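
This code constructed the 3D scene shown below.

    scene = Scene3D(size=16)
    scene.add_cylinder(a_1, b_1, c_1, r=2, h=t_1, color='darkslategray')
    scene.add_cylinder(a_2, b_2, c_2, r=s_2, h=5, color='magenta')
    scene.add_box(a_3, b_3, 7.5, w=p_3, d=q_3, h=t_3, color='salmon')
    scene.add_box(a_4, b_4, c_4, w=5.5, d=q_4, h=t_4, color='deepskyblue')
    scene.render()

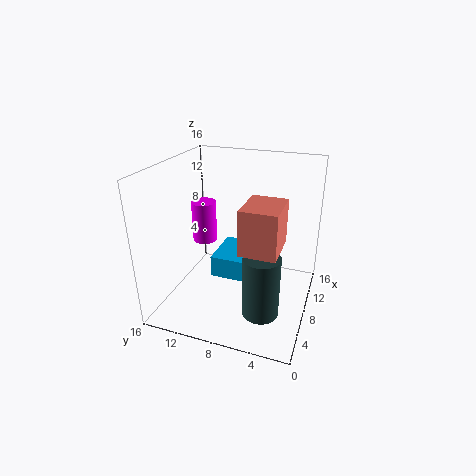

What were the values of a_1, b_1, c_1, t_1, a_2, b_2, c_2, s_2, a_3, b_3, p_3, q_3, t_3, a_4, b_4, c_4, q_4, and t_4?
a_1 = 5.5
b_1 = 4.5
c_1 = 0.5
t_1 = 7
a_2 = 11
b_2 = 13.5
c_2 = 5.5
s_2 = 1.5
a_3 = 5
b_3 = 3
p_3 = 5
q_3 = 4
t_3 = 5
a_4 = 7
b_4 = 7
c_4 = 3
q_4 = 4
t_4 = 2.5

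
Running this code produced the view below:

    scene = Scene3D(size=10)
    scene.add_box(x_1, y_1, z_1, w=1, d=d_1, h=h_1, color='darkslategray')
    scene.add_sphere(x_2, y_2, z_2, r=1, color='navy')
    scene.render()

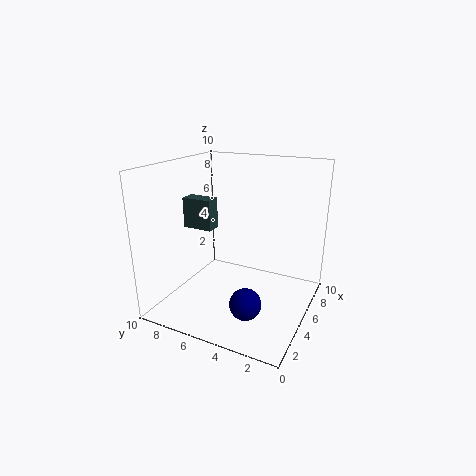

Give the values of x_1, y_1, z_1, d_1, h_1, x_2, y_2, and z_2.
x_1 = 3; y_1 = 6; z_1 = 6; d_1 = 2; h_1 = 2; x_2 = 2; y_2 = 3; z_2 = 2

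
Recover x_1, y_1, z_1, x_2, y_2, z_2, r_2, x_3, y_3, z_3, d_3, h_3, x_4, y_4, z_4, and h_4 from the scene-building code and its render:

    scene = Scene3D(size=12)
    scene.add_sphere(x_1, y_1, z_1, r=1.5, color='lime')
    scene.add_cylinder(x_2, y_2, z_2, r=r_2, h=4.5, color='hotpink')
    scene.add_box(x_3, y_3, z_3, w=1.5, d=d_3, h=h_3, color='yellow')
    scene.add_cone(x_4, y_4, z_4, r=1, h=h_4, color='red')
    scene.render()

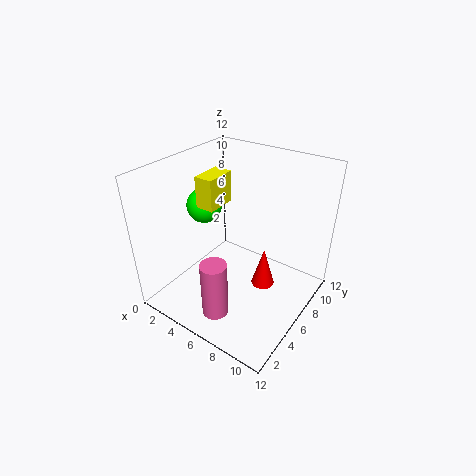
x_1 = 2.5, y_1 = 6, z_1 = 8, x_2 = 7, y_2 = 1.5, z_2 = 2, r_2 = 1, x_3 = 3.5, y_3 = 4, z_3 = 9, d_3 = 2.5, h_3 = 2.5, x_4 = 8, y_4 = 7, z_4 = 1.5, h_4 = 3.5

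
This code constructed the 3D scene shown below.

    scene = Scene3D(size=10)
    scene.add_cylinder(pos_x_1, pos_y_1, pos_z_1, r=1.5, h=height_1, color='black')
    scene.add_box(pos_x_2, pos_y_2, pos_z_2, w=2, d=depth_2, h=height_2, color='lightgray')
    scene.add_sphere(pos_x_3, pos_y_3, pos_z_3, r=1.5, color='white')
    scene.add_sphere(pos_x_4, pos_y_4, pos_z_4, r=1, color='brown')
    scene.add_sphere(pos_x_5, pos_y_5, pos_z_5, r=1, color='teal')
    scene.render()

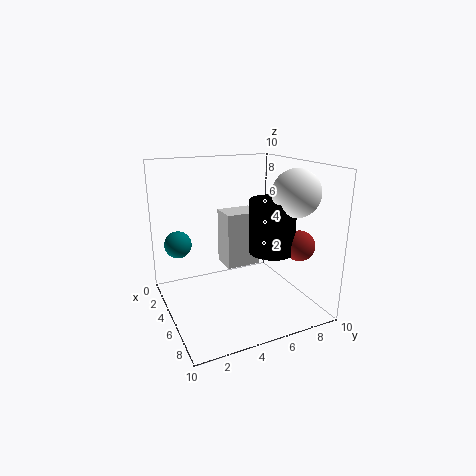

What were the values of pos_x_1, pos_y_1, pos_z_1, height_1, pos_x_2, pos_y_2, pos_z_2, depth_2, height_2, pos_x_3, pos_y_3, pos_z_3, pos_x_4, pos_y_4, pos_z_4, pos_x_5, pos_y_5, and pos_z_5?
pos_x_1 = 7, pos_y_1 = 6.5, pos_z_1 = 4.5, height_1 = 3.5, pos_x_2 = 2.5, pos_y_2 = 4.5, pos_z_2 = 2.5, depth_2 = 2.5, height_2 = 4, pos_x_3 = 8, pos_y_3 = 7.5, pos_z_3 = 8.5, pos_x_4 = 8, pos_y_4 = 8, pos_z_4 = 5, pos_x_5 = 2, pos_y_5 = 1.5, pos_z_5 = 4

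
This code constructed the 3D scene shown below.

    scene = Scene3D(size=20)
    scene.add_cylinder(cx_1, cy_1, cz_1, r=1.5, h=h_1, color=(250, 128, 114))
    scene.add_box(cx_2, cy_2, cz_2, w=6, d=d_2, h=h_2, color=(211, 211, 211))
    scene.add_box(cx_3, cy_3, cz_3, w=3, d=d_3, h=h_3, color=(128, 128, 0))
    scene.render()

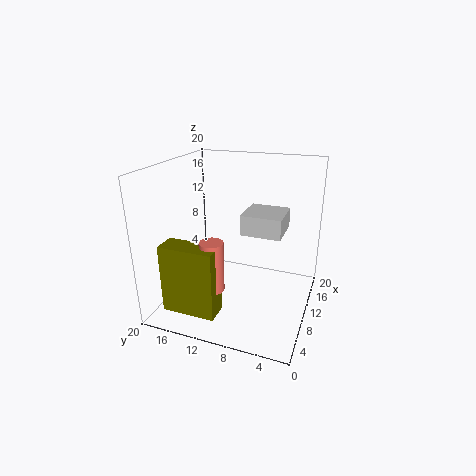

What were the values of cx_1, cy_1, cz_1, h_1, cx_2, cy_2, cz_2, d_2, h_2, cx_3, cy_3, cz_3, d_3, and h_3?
cx_1 = 3.5
cy_1 = 11
cz_1 = 5.5
h_1 = 6.5
cx_2 = 12
cy_2 = 4.5
cz_2 = 9.5
d_2 = 6
h_2 = 3
cx_3 = 1
cy_3 = 10
cz_3 = 2.5
d_3 = 7
h_3 = 9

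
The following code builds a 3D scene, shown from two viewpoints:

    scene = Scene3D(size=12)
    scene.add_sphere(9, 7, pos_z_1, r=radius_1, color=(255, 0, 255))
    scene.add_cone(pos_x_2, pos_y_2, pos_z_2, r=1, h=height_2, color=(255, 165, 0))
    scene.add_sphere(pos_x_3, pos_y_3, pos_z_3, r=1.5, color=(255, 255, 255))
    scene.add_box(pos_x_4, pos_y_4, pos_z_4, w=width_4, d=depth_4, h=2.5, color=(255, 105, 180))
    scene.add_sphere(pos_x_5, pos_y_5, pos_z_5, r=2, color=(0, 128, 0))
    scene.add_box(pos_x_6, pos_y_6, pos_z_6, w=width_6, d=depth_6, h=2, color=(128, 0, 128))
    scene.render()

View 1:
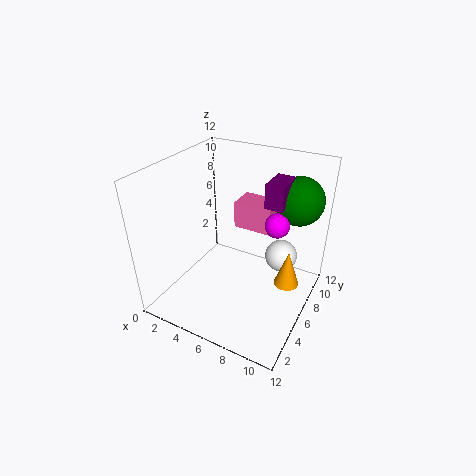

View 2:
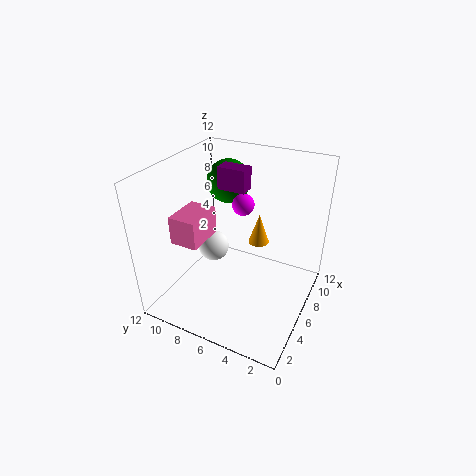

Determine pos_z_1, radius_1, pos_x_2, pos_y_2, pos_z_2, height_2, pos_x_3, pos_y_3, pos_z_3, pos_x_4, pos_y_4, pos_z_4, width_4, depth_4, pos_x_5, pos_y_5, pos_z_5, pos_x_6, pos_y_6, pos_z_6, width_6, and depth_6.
pos_z_1 = 7.5
radius_1 = 1
pos_x_2 = 10.5
pos_y_2 = 6
pos_z_2 = 3
height_2 = 3
pos_x_3 = 8.5
pos_y_3 = 10
pos_z_3 = 2.5
pos_x_4 = 4
pos_y_4 = 9
pos_z_4 = 5
width_4 = 3.5
depth_4 = 2.5
pos_x_5 = 10
pos_y_5 = 9
pos_z_5 = 9
pos_x_6 = 8
pos_y_6 = 6.5
pos_z_6 = 9
width_6 = 1.5
depth_6 = 2.5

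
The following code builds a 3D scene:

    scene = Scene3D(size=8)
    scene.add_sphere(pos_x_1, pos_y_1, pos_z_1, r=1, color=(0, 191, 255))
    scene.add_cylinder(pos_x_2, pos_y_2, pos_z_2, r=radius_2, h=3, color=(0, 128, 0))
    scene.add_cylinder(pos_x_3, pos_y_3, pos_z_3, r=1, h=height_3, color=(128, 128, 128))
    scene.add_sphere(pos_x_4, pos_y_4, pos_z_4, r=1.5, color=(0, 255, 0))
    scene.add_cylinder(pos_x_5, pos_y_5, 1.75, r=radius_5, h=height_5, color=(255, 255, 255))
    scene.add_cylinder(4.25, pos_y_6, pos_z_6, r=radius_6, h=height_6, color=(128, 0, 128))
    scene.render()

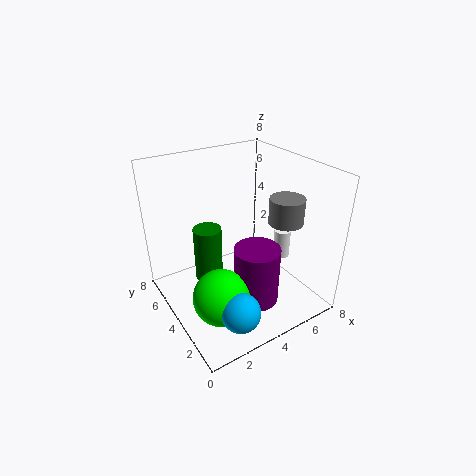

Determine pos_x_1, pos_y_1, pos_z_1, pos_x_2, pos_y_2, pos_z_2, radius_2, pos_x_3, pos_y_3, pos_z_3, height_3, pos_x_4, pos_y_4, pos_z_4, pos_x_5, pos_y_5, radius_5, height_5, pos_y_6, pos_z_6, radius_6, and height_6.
pos_x_1 = 2.25; pos_y_1 = 1; pos_z_1 = 1.75; pos_x_2 = 2.25; pos_y_2 = 4.25; pos_z_2 = 2; radius_2 = 0.75; pos_x_3 = 6.75; pos_y_3 = 3.25; pos_z_3 = 4.5; height_3 = 1.5; pos_x_4 = 2; pos_y_4 = 2.5; pos_z_4 = 1.75; pos_x_5 = 7.25; pos_y_5 = 4; radius_5 = 0.5; height_5 = 1.75; pos_y_6 = 2.5; pos_z_6 = 0.75; radius_6 = 1.25; height_6 = 3.25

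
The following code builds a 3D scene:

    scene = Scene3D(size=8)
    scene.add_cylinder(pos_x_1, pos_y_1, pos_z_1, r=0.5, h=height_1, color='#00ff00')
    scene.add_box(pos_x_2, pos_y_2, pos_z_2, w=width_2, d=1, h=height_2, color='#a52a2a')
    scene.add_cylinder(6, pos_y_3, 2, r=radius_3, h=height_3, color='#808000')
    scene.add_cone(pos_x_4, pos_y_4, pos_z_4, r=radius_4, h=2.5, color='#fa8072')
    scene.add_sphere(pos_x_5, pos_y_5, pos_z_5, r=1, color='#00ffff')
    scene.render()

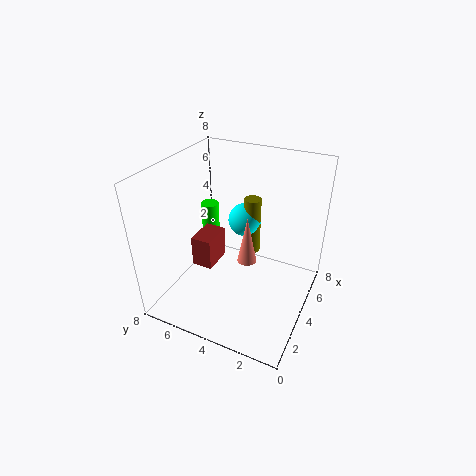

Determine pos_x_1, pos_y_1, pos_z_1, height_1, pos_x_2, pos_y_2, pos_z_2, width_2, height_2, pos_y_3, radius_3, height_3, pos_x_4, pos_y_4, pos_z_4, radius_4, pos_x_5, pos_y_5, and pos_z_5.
pos_x_1 = 4.5
pos_y_1 = 6
pos_z_1 = 2.5
height_1 = 3
pos_x_2 = 1
pos_y_2 = 4
pos_z_2 = 4
width_2 = 1.5
height_2 = 1.5
pos_y_3 = 4
radius_3 = 0.5
height_3 = 3.5
pos_x_4 = 3
pos_y_4 = 3
pos_z_4 = 3.5
radius_4 = 0.5
pos_x_5 = 6
pos_y_5 = 4.5
pos_z_5 = 4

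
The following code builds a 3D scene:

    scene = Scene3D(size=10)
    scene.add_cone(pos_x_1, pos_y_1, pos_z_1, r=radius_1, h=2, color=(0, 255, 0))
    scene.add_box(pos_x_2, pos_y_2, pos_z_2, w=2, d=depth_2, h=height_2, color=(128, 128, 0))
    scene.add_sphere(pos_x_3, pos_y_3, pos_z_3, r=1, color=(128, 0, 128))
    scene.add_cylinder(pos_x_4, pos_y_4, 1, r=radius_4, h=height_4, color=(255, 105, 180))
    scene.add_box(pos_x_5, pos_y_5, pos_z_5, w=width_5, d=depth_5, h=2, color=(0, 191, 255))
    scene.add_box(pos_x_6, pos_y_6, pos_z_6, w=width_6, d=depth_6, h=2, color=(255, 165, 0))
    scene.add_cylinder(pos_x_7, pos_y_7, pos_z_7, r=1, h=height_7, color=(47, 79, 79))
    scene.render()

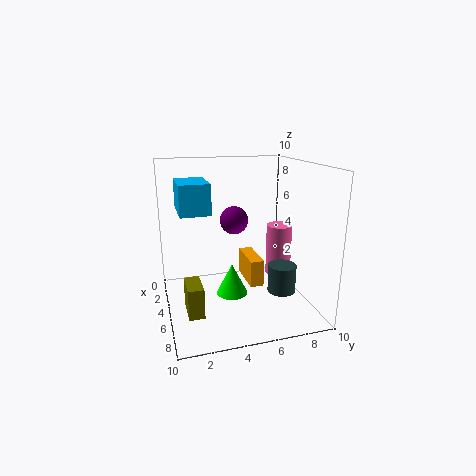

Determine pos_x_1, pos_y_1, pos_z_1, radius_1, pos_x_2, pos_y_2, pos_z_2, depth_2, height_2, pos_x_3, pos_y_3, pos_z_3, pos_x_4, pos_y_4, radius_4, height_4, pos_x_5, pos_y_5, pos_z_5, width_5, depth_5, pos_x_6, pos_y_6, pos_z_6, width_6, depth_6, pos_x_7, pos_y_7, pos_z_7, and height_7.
pos_x_1 = 7
pos_y_1 = 4
pos_z_1 = 2
radius_1 = 1
pos_x_2 = 6
pos_y_2 = 1
pos_z_2 = 1
depth_2 = 1
height_2 = 2
pos_x_3 = 4
pos_y_3 = 5
pos_z_3 = 6
pos_x_4 = 3
pos_y_4 = 9
radius_4 = 1
height_4 = 4
pos_x_5 = 3
pos_y_5 = 1
pos_z_5 = 7
width_5 = 3
depth_5 = 2
pos_x_6 = 2
pos_y_6 = 6
pos_z_6 = 1
width_6 = 3
depth_6 = 1
pos_x_7 = 6
pos_y_7 = 8
pos_z_7 = 1
height_7 = 2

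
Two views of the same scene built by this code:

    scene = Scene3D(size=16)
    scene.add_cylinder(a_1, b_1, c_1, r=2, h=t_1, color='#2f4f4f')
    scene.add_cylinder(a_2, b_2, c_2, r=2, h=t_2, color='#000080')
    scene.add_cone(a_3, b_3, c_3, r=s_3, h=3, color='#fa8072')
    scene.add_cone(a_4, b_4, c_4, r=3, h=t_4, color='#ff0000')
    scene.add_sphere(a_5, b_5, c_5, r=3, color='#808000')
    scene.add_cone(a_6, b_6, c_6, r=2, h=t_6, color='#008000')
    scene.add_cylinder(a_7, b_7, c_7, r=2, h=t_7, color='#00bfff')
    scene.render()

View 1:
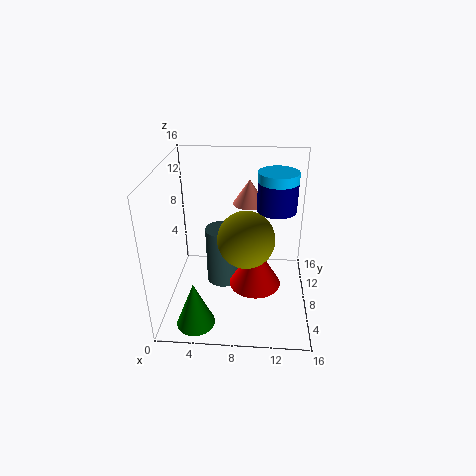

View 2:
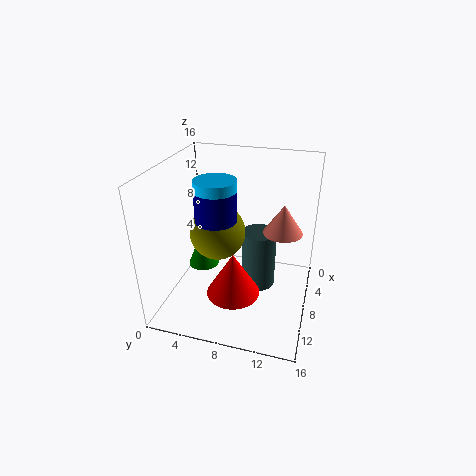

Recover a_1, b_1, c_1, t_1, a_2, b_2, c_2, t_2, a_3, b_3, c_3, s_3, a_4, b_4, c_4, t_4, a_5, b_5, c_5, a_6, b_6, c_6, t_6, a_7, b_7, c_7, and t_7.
a_1 = 6; b_1 = 10; c_1 = 1; t_1 = 7; a_2 = 12; b_2 = 7; c_2 = 12; t_2 = 3; a_3 = 9; b_3 = 13; c_3 = 10; s_3 = 2; a_4 = 10; b_4 = 8; c_4 = 2; t_4 = 5; a_5 = 9; b_5 = 6; c_5 = 9; a_6 = 4; b_6 = 2; c_6 = 1; t_6 = 5; a_7 = 12; b_7 = 7; c_7 = 13; t_7 = 3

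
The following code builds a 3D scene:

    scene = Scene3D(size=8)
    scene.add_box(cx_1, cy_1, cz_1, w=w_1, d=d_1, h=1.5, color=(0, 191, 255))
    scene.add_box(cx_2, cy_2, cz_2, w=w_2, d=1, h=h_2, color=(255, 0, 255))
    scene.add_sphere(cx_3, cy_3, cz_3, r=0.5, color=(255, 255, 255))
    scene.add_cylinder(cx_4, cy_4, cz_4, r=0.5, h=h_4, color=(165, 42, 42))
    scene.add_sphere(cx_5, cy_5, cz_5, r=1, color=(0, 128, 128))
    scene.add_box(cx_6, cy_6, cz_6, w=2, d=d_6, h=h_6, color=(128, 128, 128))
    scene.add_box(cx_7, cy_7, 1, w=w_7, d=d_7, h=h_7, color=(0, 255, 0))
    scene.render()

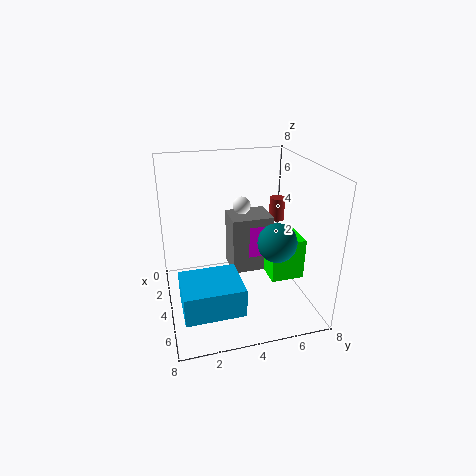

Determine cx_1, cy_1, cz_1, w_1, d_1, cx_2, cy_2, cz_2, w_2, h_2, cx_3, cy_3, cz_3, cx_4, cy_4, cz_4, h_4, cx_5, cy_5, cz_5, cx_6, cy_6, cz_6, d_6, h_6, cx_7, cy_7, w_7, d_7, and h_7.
cx_1 = 5; cy_1 = 0.5; cz_1 = 1.5; w_1 = 2.5; d_1 = 3; cx_2 = 2; cy_2 = 5; cz_2 = 2; w_2 = 1; h_2 = 2; cx_3 = 3; cy_3 = 4.5; cz_3 = 5.5; cx_4 = 1; cy_4 = 7.5; cz_4 = 3.5; h_4 = 1.5; cx_5 = 6; cy_5 = 5.5; cz_5 = 4.5; cx_6 = 1; cy_6 = 4; cz_6 = 1; d_6 = 2.5; h_6 = 3.5; cx_7 = 2.5; cy_7 = 6; w_7 = 2; d_7 = 2; h_7 = 2.5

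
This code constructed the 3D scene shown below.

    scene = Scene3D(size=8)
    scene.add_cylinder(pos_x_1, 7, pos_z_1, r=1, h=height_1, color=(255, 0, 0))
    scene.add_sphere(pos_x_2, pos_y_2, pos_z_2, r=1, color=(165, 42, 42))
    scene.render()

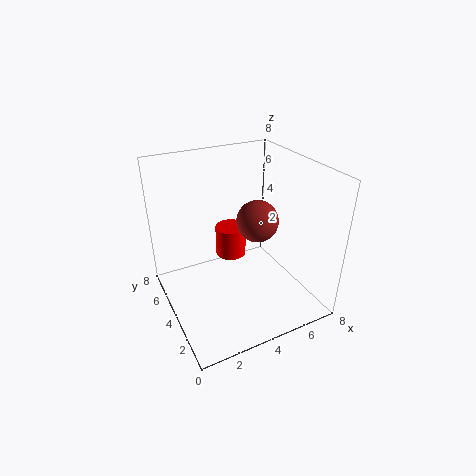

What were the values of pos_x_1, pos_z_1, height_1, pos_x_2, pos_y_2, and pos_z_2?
pos_x_1 = 5; pos_z_1 = 1; height_1 = 2; pos_x_2 = 4; pos_y_2 = 2; pos_z_2 = 6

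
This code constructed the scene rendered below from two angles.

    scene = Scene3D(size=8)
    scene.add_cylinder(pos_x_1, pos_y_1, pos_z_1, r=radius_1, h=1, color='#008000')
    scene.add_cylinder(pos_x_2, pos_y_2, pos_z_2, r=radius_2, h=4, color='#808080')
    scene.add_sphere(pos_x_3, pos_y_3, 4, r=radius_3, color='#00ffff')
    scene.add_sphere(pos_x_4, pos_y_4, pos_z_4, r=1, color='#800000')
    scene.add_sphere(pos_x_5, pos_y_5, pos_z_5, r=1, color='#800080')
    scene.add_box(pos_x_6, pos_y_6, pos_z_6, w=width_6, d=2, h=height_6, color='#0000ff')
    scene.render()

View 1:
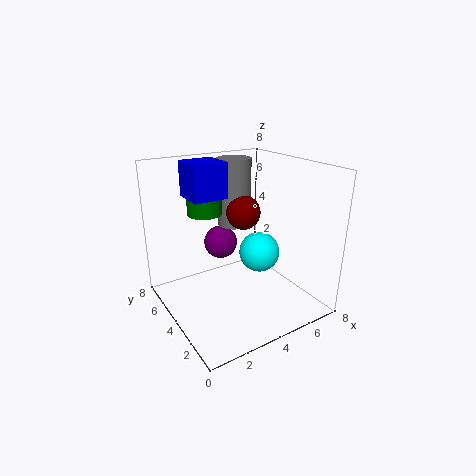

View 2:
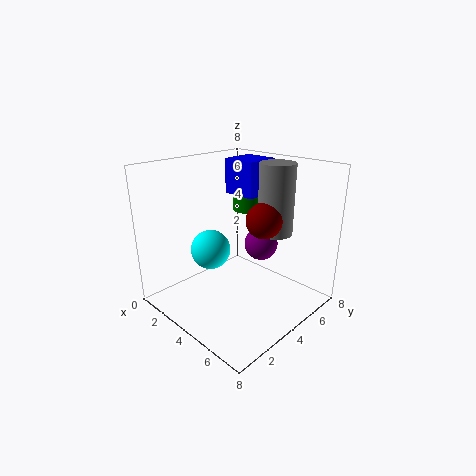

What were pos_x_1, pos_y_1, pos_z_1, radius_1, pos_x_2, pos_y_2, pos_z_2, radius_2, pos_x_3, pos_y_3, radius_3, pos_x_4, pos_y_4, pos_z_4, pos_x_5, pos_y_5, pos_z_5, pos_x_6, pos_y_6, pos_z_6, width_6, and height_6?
pos_x_1 = 3
pos_y_1 = 6
pos_z_1 = 5
radius_1 = 1
pos_x_2 = 5
pos_y_2 = 6
pos_z_2 = 4
radius_2 = 1
pos_x_3 = 4
pos_y_3 = 2
radius_3 = 1
pos_x_4 = 5
pos_y_4 = 5
pos_z_4 = 5
pos_x_5 = 4
pos_y_5 = 6
pos_z_5 = 3
pos_x_6 = 2
pos_y_6 = 5
pos_z_6 = 6
width_6 = 2
height_6 = 2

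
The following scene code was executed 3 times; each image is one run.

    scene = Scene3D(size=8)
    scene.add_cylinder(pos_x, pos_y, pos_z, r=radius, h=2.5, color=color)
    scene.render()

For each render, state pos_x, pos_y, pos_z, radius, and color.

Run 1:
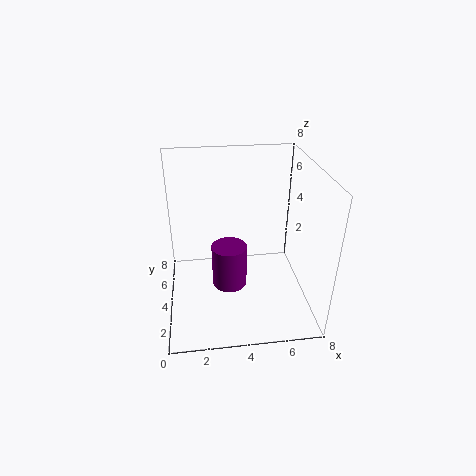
pos_x = 3.5
pos_y = 4
pos_z = 1
radius = 1
color = 'purple'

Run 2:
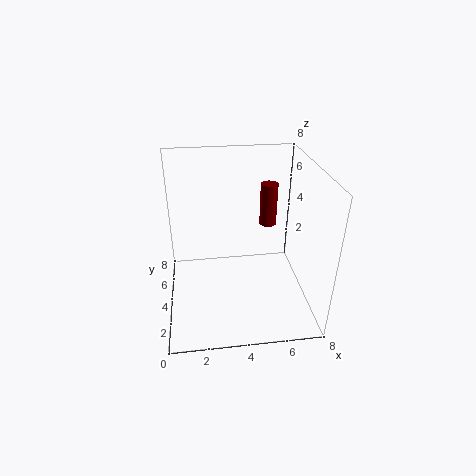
pos_x = 6
pos_y = 5.5
pos_z = 4
radius = 0.5
color = 'maroon'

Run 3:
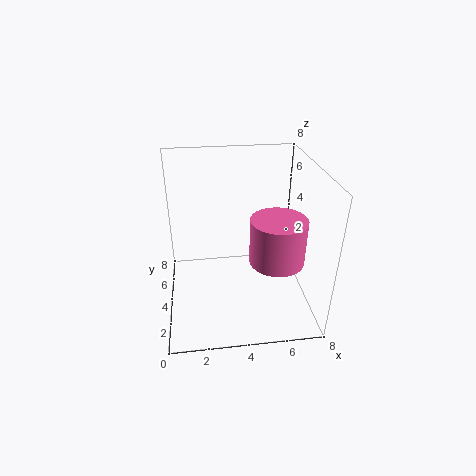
pos_x = 6
pos_y = 3
pos_z = 3
radius = 1.5
color = 'hotpink'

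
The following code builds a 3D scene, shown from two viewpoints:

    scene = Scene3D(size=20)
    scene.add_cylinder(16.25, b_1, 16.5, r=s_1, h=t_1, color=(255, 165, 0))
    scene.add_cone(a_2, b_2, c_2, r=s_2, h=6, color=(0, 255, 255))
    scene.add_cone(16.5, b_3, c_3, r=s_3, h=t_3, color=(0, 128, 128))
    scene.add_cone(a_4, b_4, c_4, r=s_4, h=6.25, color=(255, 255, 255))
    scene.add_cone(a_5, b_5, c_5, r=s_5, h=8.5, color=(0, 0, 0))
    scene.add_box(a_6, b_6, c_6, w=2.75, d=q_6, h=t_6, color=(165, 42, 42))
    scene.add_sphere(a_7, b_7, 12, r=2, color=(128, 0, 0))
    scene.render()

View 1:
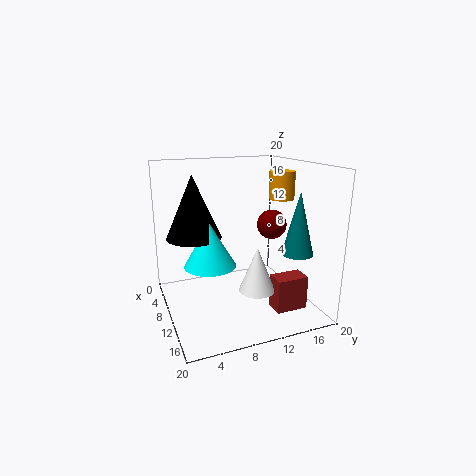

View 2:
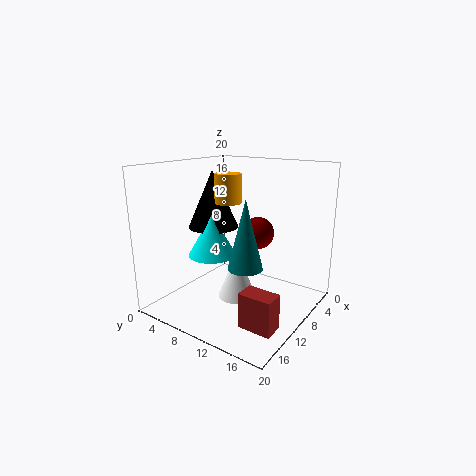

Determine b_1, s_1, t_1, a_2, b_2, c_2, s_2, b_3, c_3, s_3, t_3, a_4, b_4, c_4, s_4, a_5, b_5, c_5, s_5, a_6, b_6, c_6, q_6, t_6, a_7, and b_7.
b_1 = 13; s_1 = 1.5; t_1 = 3.25; a_2 = 10.5; b_2 = 5.75; c_2 = 6.75; s_2 = 3.5; b_3 = 15.5; c_3 = 9.25; s_3 = 2; t_3 = 8; a_4 = 12.75; b_4 = 11.75; c_4 = 3; s_4 = 2.5; a_5 = 8.25; b_5 = 4.25; c_5 = 10.25; s_5 = 3.75; a_6 = 12.75; b_6 = 13.75; c_6 = 0.25; q_6 = 4.5; t_6 = 4.75; a_7 = 11.75; b_7 = 14.25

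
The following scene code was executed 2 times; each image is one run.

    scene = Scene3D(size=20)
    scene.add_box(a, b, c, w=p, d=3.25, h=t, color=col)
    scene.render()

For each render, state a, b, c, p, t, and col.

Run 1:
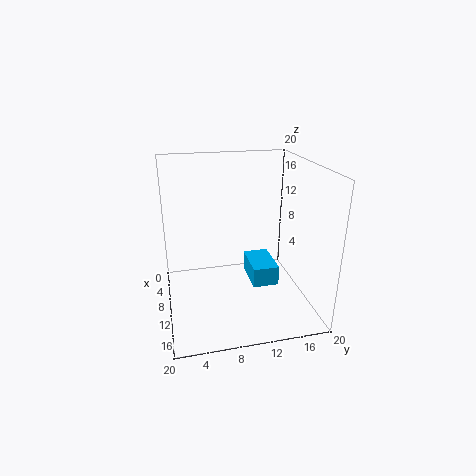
a = 11.25, b = 10.5, c = 6, p = 5.25, t = 2.5, col = 'deepskyblue'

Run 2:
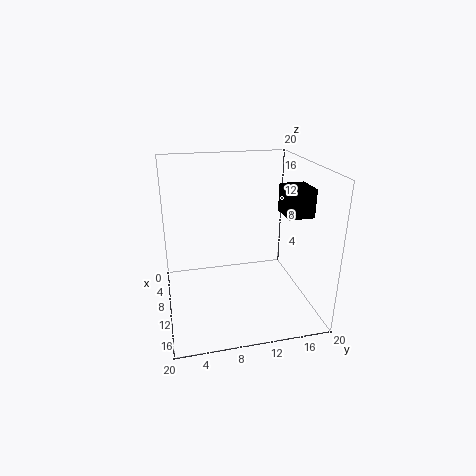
a = 13, b = 14.5, c = 14.75, p = 3.75, t = 3.5, col = 'black'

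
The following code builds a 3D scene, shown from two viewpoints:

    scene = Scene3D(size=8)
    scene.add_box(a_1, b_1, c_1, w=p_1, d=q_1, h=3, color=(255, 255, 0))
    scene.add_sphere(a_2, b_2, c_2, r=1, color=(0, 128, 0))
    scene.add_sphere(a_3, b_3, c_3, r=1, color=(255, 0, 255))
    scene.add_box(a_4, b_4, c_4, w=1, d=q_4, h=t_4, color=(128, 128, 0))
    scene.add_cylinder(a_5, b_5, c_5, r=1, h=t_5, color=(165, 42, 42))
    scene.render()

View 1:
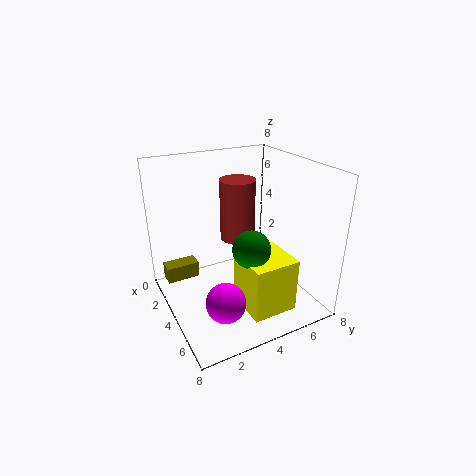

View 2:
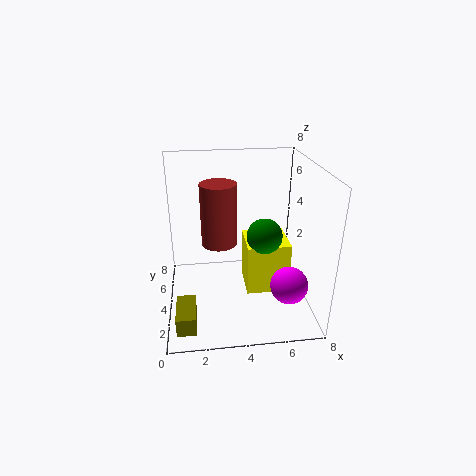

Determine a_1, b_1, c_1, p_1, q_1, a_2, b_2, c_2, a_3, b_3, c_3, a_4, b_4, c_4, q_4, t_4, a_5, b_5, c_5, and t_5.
a_1 = 4.5; b_1 = 3.5; c_1 = 0.5; p_1 = 2.5; q_1 = 2.5; a_2 = 5.5; b_2 = 4; c_2 = 4; a_3 = 6.5; b_3 = 2; c_3 = 2; a_4 = 0.5; b_4 = 0.5; c_4 = 0.5; q_4 = 2; t_4 = 1; a_5 = 3; b_5 = 4.5; c_5 = 3.5; t_5 = 3.5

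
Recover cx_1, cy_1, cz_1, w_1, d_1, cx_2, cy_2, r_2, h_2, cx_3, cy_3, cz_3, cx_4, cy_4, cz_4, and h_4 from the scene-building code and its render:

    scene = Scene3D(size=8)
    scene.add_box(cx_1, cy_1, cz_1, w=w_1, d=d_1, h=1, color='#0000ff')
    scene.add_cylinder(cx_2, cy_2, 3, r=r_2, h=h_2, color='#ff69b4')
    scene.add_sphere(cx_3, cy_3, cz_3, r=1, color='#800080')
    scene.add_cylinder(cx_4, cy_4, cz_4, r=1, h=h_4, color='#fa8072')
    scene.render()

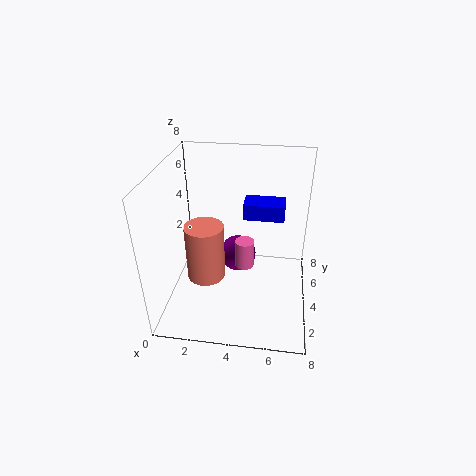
cx_1 = 4, cy_1 = 6, cz_1 = 4, w_1 = 2.5, d_1 = 1.5, cx_2 = 4.5, cy_2 = 3, r_2 = 0.5, h_2 = 1.5, cx_3 = 4, cy_3 = 4, cz_3 = 3, cx_4 = 2.5, cy_4 = 2.5, cz_4 = 2.5, h_4 = 3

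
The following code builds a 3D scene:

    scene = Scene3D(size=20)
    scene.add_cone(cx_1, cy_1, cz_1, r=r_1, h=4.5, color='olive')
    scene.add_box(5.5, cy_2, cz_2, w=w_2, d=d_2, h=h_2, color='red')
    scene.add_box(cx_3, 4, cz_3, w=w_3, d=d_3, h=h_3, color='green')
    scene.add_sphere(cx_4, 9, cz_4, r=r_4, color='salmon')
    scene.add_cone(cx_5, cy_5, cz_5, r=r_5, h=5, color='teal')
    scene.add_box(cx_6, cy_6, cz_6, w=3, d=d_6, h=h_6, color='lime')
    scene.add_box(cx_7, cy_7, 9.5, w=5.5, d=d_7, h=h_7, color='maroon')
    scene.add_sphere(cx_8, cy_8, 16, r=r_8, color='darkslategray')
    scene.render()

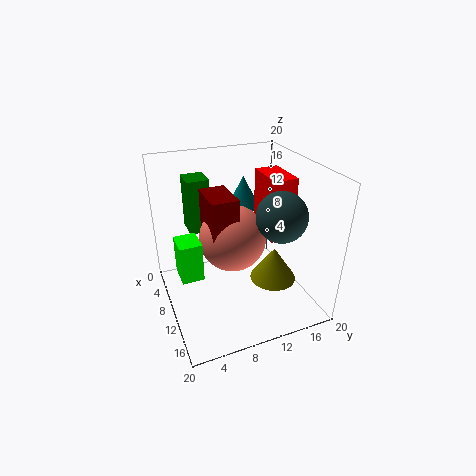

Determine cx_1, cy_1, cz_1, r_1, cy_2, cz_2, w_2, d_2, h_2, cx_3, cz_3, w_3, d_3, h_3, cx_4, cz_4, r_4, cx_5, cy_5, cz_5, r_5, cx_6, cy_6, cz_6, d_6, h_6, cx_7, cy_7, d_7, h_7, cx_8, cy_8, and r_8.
cx_1 = 15; cy_1 = 13; cz_1 = 6; r_1 = 3; cy_2 = 14.5; cz_2 = 9; w_2 = 6; d_2 = 3.5; h_2 = 9; cx_3 = 4; cz_3 = 10.5; w_3 = 3.5; d_3 = 3; h_3 = 7.5; cx_4 = 10.5; cz_4 = 10.5; r_4 = 4.5; cx_5 = 2.5; cy_5 = 14; cz_5 = 11; r_5 = 2.5; cx_6 = 14; cy_6 = 0.5; cz_6 = 10; d_6 = 2.5; h_6 = 4.5; cx_7 = 7.5; cy_7 = 5.5; d_7 = 3.5; h_7 = 7.5; cx_8 = 17; cy_8 = 12.5; r_8 = 3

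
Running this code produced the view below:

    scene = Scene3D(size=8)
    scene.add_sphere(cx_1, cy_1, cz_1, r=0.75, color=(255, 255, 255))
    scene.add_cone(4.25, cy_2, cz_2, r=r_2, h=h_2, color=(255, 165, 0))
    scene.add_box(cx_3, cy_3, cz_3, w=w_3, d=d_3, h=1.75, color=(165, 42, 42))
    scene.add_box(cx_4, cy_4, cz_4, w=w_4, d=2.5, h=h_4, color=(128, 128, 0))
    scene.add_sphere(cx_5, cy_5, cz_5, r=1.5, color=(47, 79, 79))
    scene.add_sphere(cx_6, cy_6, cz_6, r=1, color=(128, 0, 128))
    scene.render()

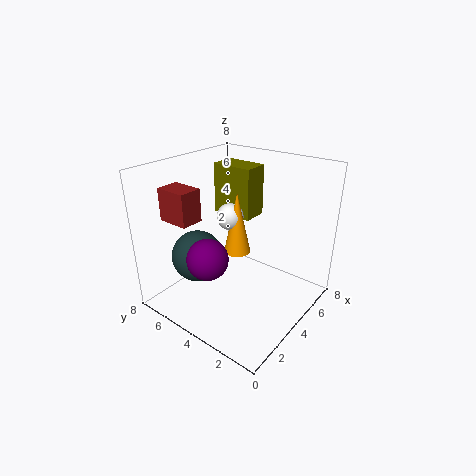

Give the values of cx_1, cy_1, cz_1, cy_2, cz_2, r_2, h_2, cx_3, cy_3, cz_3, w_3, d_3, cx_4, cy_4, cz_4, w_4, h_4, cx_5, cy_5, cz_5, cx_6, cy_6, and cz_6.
cx_1 = 4.25, cy_1 = 4.75, cz_1 = 5, cy_2 = 4.25, cz_2 = 3, r_2 = 0.75, h_2 = 3.5, cx_3 = 1.25, cy_3 = 5.25, cz_3 = 5.25, w_3 = 1.25, d_3 = 1.75, cx_4 = 5.25, cy_4 = 4.25, cz_4 = 4.5, w_4 = 1.5, h_4 = 3, cx_5 = 3, cy_5 = 6.25, cz_5 = 2.5, cx_6 = 1, cy_6 = 3.5, cz_6 = 4.25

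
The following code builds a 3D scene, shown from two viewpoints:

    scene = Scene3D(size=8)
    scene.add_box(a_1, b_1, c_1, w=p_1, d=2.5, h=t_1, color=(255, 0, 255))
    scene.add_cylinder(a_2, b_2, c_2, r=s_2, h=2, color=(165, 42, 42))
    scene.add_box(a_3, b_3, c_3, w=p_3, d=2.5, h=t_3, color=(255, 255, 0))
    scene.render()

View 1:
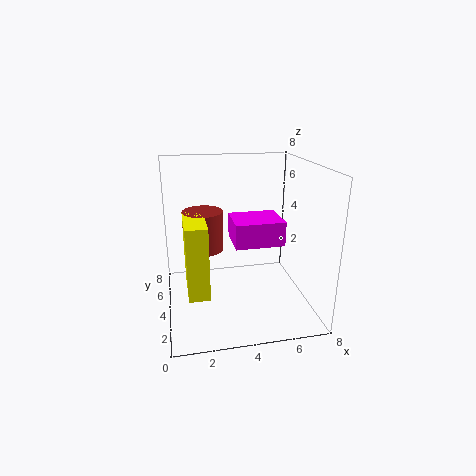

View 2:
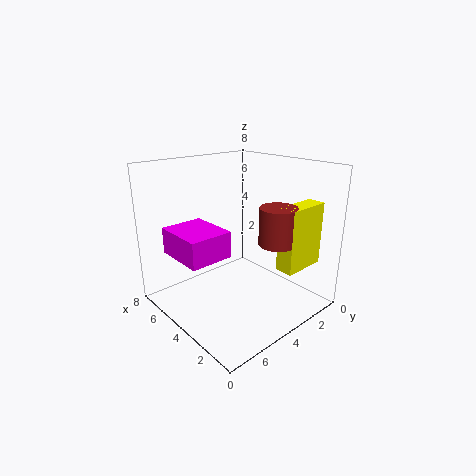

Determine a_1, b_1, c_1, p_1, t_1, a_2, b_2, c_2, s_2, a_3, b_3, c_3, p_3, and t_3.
a_1 = 4
b_1 = 4.5
c_1 = 3
p_1 = 3
t_1 = 1.5
a_2 = 2
b_2 = 3
c_2 = 4
s_2 = 1
a_3 = 1
b_3 = 0.5
c_3 = 2.5
p_3 = 1
t_3 = 3.5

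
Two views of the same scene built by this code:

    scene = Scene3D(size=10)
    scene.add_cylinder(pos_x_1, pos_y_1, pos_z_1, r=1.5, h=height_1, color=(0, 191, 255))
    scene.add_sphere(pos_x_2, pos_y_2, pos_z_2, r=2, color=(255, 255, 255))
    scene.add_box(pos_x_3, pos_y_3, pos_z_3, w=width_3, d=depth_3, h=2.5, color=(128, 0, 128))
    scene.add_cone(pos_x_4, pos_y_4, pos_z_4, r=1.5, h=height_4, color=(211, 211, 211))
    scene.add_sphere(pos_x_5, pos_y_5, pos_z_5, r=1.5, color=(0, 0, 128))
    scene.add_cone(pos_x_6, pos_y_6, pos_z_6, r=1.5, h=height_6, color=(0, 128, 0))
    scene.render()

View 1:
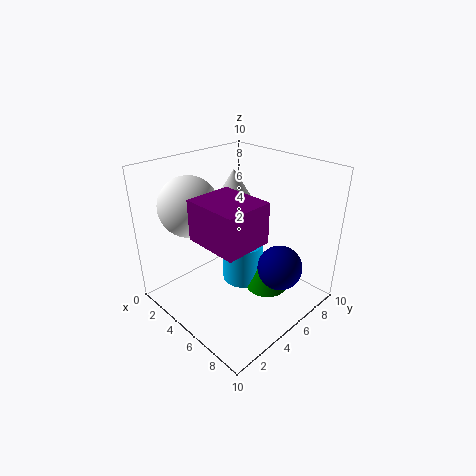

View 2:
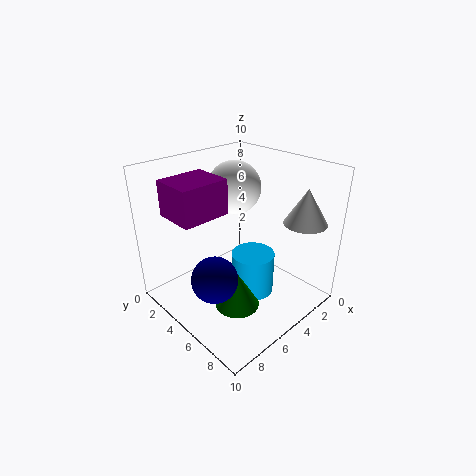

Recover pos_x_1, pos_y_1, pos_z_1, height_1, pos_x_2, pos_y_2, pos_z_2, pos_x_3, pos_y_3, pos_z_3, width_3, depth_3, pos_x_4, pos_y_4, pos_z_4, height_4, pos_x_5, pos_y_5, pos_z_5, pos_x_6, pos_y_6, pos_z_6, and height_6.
pos_x_1 = 4.5, pos_y_1 = 6, pos_z_1 = 1, height_1 = 3, pos_x_2 = 3, pos_y_2 = 2.5, pos_z_2 = 7.5, pos_x_3 = 5, pos_y_3 = 1, pos_z_3 = 6.5, width_3 = 3.5, depth_3 = 3, pos_x_4 = 1.5, pos_y_4 = 8, pos_z_4 = 6, height_4 = 2.5, pos_x_5 = 8, pos_y_5 = 6, pos_z_5 = 3.5, pos_x_6 = 6.5, pos_y_6 = 6.5, pos_z_6 = 1, height_6 = 2.5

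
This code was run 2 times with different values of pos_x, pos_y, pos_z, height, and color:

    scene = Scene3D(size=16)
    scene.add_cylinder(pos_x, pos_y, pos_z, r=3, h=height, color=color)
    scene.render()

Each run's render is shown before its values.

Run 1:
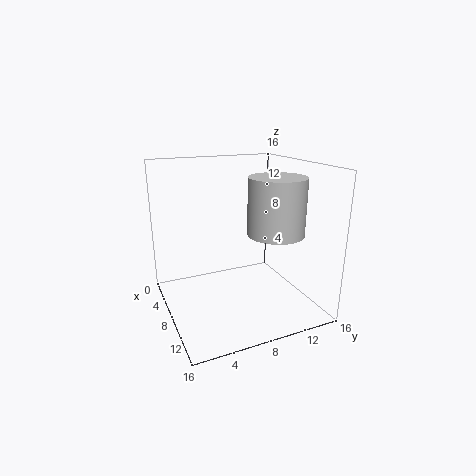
pos_x = 11
pos_y = 11
pos_z = 9
height = 6
color = 'lightgray'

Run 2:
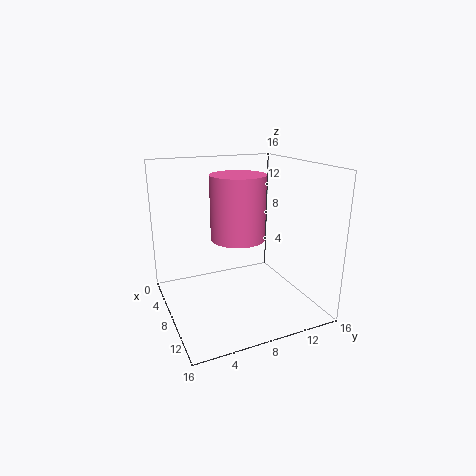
pos_x = 8
pos_y = 8
pos_z = 8
height = 7
color = 'hotpink'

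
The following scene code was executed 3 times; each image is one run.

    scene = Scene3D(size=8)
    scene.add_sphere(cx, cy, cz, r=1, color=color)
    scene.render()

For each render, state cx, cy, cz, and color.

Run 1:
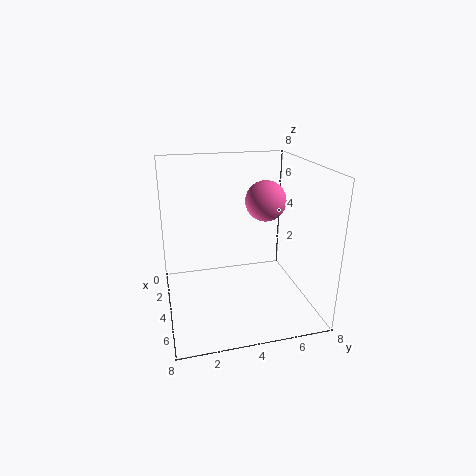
cx = 5.5, cy = 5, cz = 6.5, color = 'hotpink'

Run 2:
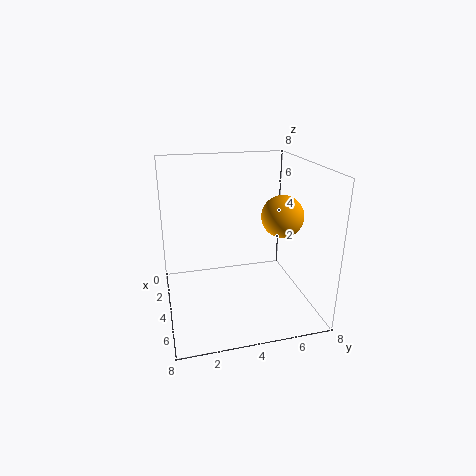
cx = 6.5, cy = 5.5, cz = 6, color = 'orange'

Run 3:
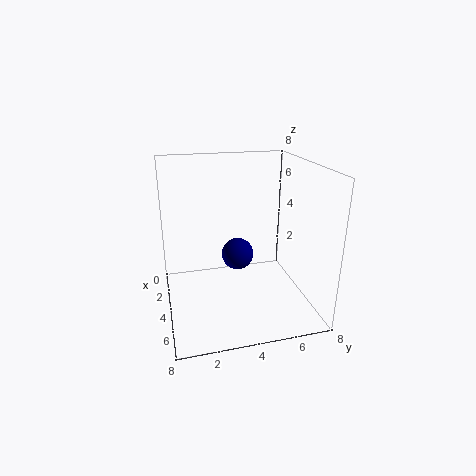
cx = 2, cy = 4.5, cz = 2, color = 'navy'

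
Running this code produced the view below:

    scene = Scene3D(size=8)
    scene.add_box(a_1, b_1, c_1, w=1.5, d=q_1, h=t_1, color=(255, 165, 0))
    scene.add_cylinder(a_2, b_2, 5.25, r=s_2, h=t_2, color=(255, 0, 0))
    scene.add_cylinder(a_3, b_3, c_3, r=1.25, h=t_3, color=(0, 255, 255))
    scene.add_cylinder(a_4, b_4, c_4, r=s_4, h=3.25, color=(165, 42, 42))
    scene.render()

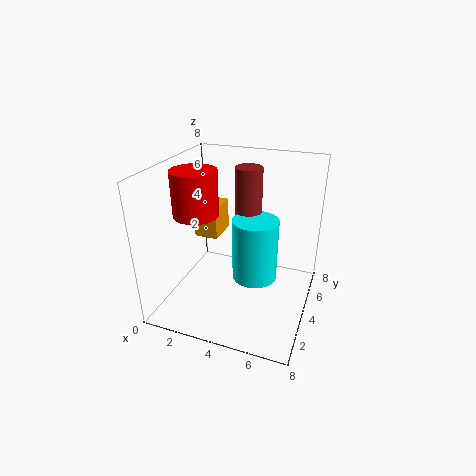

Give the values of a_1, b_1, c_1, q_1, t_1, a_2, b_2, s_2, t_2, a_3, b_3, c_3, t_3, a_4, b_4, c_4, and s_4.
a_1 = 0.5
b_1 = 5.5
c_1 = 2.75
q_1 = 2
t_1 = 2
a_2 = 1.75
b_2 = 3.5
s_2 = 1.25
t_2 = 2.5
a_3 = 5
b_3 = 4
c_3 = 1.75
t_3 = 3.5
a_4 = 4.25
b_4 = 5
c_4 = 4.5
s_4 = 0.75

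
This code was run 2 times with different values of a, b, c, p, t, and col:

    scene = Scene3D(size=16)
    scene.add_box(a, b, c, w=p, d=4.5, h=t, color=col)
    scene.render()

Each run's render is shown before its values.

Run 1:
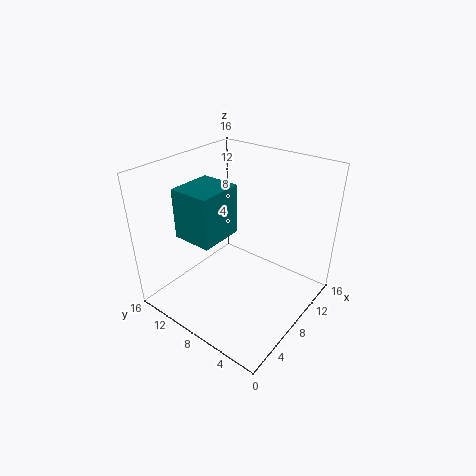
a = 3.5; b = 8.5; c = 8.5; p = 5; t = 5.5; col = 'teal'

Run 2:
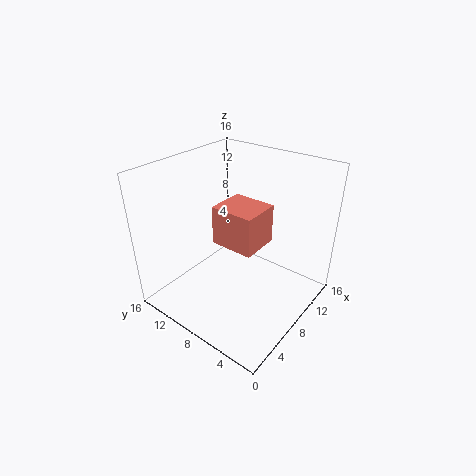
a = 4.5; b = 4; c = 9; p = 4; t = 4; col = 'salmon'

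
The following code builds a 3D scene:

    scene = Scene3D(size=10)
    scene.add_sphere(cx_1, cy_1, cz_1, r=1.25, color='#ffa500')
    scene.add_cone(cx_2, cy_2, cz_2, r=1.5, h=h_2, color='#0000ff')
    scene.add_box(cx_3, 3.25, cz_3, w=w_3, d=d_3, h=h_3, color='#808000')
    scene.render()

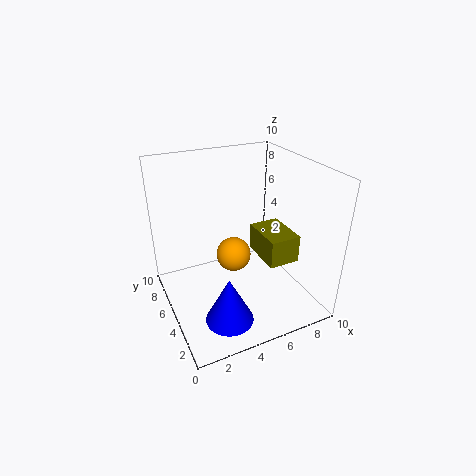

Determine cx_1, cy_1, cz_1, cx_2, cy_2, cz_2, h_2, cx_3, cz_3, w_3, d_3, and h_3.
cx_1 = 5, cy_1 = 5.75, cz_1 = 3.25, cx_2 = 2.75, cy_2 = 1.5, cz_2 = 1.5, h_2 = 3, cx_3 = 6.75, cz_3 = 3, w_3 = 2.25, d_3 = 3.25, h_3 = 2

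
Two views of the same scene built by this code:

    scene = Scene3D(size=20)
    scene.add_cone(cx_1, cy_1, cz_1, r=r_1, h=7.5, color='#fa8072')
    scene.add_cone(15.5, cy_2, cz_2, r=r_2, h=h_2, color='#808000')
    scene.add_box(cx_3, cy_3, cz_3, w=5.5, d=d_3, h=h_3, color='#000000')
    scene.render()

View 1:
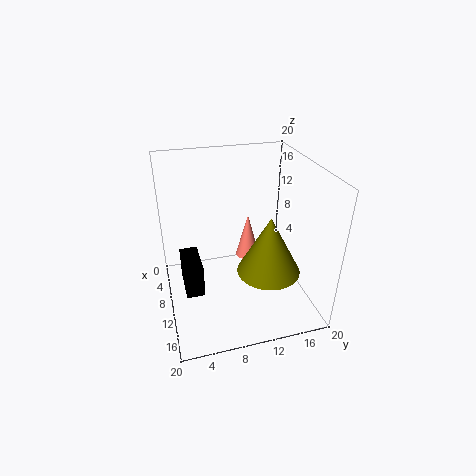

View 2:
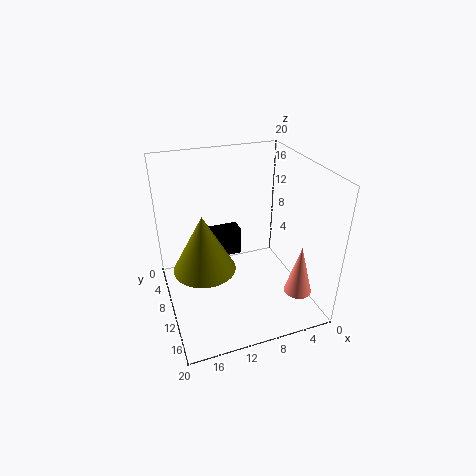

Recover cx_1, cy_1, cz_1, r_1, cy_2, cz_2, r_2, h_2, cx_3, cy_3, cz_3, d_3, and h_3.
cx_1 = 2; cy_1 = 14; cz_1 = 1.5; r_1 = 2; cy_2 = 12.5; cz_2 = 8; r_2 = 4; h_2 = 7.5; cx_3 = 7.5; cy_3 = 2; cz_3 = 3.5; d_3 = 2.5; h_3 = 4.5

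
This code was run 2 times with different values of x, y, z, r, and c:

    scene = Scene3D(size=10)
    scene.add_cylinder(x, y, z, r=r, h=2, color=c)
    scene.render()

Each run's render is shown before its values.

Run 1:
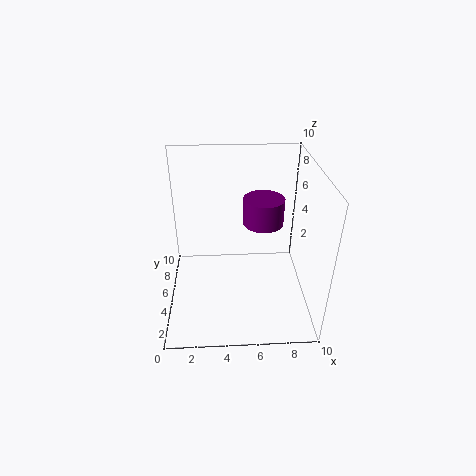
x = 7
y = 7
z = 5
r = 1.5
c = 'purple'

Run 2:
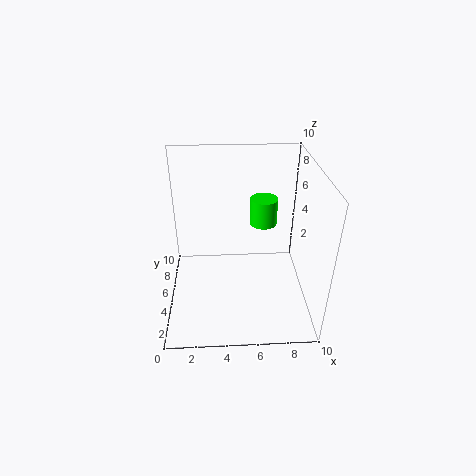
x = 7
y = 7
z = 5
r = 1
c = 'lime'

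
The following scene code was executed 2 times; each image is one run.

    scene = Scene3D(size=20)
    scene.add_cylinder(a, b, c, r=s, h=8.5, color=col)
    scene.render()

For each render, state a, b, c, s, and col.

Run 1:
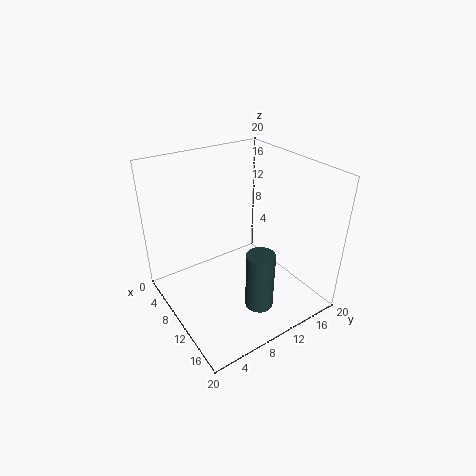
a = 14, b = 11, c = 0.5, s = 2, col = 'darkslategray'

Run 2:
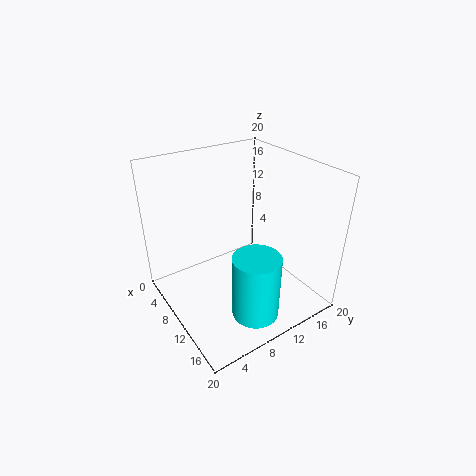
a = 17, b = 8, c = 3, s = 3, col = 'cyan'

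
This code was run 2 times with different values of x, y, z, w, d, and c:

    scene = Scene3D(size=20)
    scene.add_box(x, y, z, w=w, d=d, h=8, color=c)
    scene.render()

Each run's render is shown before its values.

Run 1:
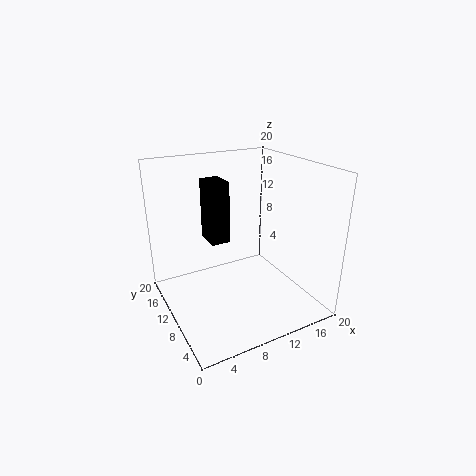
x = 5.5, y = 8.5, z = 10.5, w = 2.5, d = 3.5, c = 'black'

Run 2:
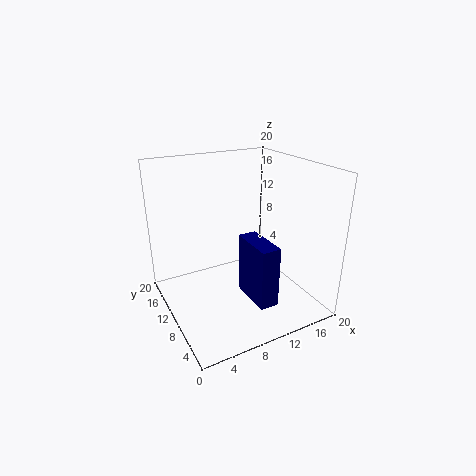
x = 9, y = 2, z = 3.5, w = 2.5, d = 6, c = 'navy'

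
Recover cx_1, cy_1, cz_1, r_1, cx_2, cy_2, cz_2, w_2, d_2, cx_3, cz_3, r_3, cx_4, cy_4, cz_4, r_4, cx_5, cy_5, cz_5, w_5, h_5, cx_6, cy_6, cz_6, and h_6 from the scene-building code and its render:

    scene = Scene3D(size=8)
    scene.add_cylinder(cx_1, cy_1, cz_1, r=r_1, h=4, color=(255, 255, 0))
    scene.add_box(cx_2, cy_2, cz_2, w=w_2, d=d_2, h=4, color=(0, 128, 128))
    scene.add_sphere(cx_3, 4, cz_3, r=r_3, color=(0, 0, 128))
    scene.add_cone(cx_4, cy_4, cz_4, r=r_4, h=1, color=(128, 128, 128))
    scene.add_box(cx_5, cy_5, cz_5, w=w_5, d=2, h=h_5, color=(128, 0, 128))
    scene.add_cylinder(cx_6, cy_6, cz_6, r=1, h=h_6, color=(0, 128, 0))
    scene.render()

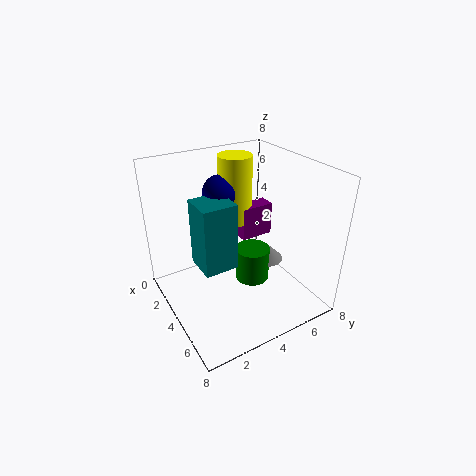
cx_1 = 2, cy_1 = 5, cz_1 = 4, r_1 = 1, cx_2 = 2, cy_2 = 2, cz_2 = 2, w_2 = 2, d_2 = 2, cx_3 = 2, cz_3 = 6, r_3 = 1, cx_4 = 4, cy_4 = 6, cz_4 = 2, r_4 = 1, cx_5 = 2, cy_5 = 5, cz_5 = 3, w_5 = 1, h_5 = 2, cx_6 = 4, cy_6 = 5, cz_6 = 1, h_6 = 2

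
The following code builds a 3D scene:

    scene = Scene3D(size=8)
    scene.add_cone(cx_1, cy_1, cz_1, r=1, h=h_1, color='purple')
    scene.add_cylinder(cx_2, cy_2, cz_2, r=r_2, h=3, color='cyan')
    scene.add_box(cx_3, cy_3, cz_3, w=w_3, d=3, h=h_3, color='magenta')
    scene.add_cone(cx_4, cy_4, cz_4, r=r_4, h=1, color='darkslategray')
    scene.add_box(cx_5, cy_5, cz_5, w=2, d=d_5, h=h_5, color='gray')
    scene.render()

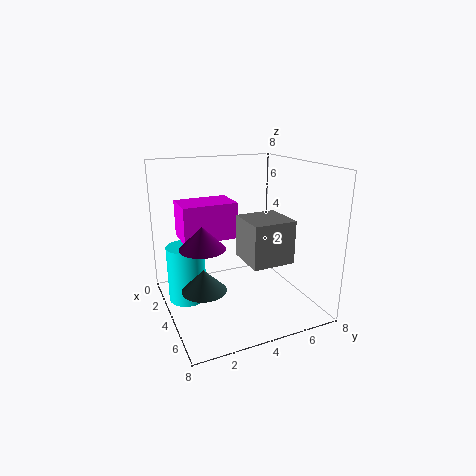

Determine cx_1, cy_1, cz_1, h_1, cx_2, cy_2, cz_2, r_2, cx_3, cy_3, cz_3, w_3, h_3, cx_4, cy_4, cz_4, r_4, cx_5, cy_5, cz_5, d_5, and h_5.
cx_1 = 7; cy_1 = 1; cz_1 = 5; h_1 = 1; cx_2 = 4; cy_2 = 1; cz_2 = 1; r_2 = 1; cx_3 = 2; cy_3 = 1; cz_3 = 4; w_3 = 2; h_3 = 2; cx_4 = 7; cy_4 = 1; cz_4 = 3; r_4 = 1; cx_5 = 6; cy_5 = 3; cz_5 = 4; d_5 = 2; h_5 = 2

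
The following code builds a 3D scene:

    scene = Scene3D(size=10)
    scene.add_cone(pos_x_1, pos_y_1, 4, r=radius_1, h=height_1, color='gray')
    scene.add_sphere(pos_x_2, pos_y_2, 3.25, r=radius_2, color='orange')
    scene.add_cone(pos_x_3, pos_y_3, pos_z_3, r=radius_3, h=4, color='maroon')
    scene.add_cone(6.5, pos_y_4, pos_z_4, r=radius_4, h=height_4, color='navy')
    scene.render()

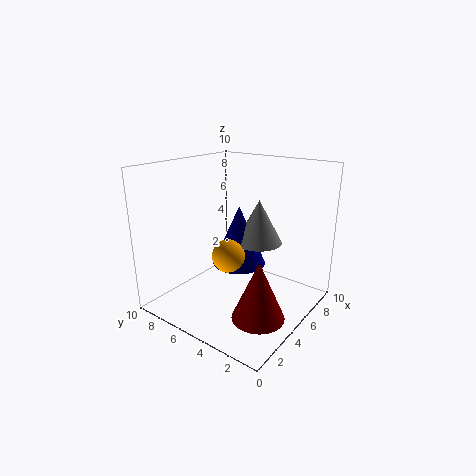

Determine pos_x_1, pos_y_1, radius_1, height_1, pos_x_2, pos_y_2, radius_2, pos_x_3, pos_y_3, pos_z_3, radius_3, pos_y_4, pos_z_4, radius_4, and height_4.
pos_x_1 = 7.25
pos_y_1 = 4.75
radius_1 = 1.75
height_1 = 3.25
pos_x_2 = 5.25
pos_y_2 = 6
radius_2 = 1.25
pos_x_3 = 3.5
pos_y_3 = 2.25
pos_z_3 = 0.5
radius_3 = 1.75
pos_y_4 = 6
pos_z_4 = 2.25
radius_4 = 2
height_4 = 4.5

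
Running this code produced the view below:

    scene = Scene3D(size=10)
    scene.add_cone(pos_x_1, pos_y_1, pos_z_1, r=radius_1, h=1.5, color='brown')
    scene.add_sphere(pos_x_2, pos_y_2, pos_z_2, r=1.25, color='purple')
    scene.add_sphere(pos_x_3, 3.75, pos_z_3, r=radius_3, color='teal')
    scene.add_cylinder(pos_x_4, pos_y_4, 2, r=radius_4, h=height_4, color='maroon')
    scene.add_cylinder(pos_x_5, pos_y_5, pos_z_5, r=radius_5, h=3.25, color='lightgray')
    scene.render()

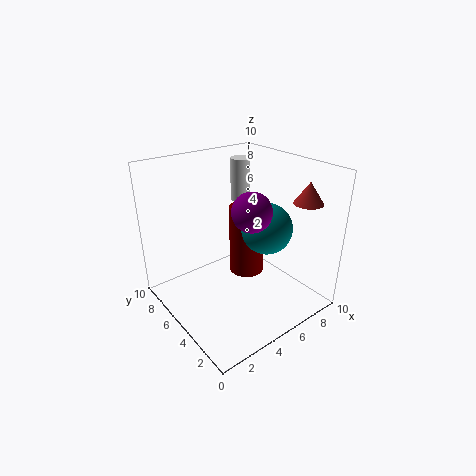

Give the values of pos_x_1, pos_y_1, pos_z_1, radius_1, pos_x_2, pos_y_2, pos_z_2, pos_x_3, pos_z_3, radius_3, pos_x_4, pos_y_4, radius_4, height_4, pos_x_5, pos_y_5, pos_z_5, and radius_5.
pos_x_1 = 8.75
pos_y_1 = 2.25
pos_z_1 = 7.5
radius_1 = 1
pos_x_2 = 4.5
pos_y_2 = 3
pos_z_2 = 7.75
pos_x_3 = 6.5
pos_z_3 = 5.75
radius_3 = 1.75
pos_x_4 = 6
pos_y_4 = 5.25
radius_4 = 1.25
height_4 = 5
pos_x_5 = 7.75
pos_y_5 = 8.25
pos_z_5 = 6.25
radius_5 = 0.75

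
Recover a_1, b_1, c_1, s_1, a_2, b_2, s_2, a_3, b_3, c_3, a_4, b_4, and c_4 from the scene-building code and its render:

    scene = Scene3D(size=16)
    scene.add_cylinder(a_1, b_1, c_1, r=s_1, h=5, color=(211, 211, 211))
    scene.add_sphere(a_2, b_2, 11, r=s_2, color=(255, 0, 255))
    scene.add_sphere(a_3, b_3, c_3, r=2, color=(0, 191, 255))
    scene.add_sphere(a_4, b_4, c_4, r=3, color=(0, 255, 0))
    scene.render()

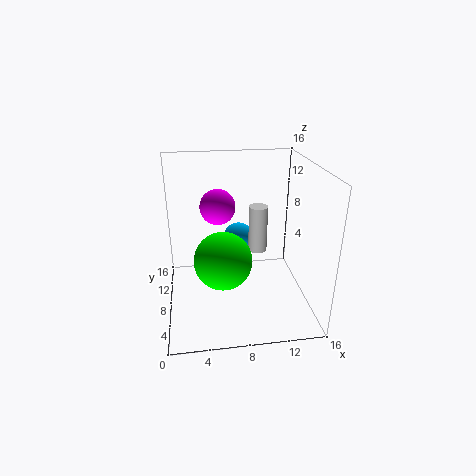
a_1 = 10
b_1 = 7
c_1 = 7
s_1 = 1
a_2 = 6
b_2 = 10
s_2 = 2
a_3 = 9
b_3 = 14
c_3 = 5
a_4 = 6
b_4 = 5
c_4 = 7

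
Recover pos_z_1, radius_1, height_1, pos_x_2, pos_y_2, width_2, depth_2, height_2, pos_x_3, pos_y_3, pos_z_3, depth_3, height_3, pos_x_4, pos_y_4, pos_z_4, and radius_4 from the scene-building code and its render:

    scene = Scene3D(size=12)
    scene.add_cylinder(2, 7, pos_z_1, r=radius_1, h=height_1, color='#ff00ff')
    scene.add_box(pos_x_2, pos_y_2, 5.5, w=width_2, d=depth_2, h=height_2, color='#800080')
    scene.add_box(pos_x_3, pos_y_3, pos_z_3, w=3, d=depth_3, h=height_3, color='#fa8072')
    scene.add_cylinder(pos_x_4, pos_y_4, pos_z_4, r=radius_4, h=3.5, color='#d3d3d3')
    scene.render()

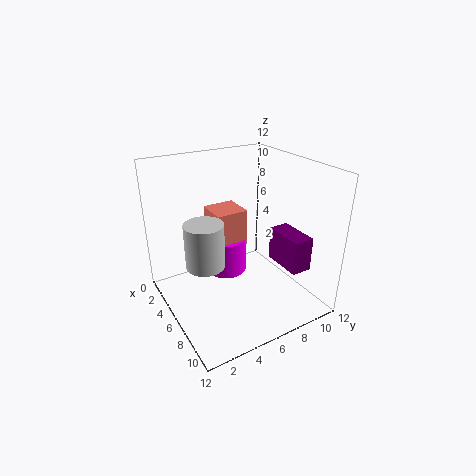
pos_z_1 = 0.5, radius_1 = 2, height_1 = 3.5, pos_x_2 = 9, pos_y_2 = 7, width_2 = 3, depth_2 = 1.5, height_2 = 2.5, pos_x_3 = 0.5, pos_y_3 = 5.5, pos_z_3 = 3.5, depth_3 = 3, height_3 = 3.5, pos_x_4 = 7, pos_y_4 = 2.5, pos_z_4 = 5, radius_4 = 1.5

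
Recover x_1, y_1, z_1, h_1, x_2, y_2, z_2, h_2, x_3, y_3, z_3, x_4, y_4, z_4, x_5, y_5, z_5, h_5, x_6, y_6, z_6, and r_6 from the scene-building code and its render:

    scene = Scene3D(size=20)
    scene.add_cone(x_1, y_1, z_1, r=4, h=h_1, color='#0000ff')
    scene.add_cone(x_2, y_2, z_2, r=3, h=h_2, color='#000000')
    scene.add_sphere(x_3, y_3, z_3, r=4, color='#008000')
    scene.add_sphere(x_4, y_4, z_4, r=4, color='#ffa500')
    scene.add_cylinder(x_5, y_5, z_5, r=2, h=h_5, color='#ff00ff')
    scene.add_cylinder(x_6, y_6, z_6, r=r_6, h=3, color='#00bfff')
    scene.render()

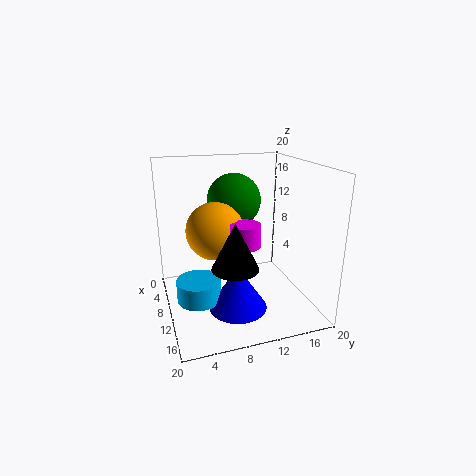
x_1 = 13
y_1 = 9
z_1 = 1
h_1 = 6
x_2 = 15
y_2 = 8
z_2 = 8
h_2 = 6
x_3 = 5
y_3 = 11
z_3 = 14
x_4 = 9
y_4 = 7
z_4 = 11
x_5 = 13
y_5 = 10
z_5 = 10
h_5 = 3
x_6 = 11
y_6 = 4
z_6 = 2
r_6 = 3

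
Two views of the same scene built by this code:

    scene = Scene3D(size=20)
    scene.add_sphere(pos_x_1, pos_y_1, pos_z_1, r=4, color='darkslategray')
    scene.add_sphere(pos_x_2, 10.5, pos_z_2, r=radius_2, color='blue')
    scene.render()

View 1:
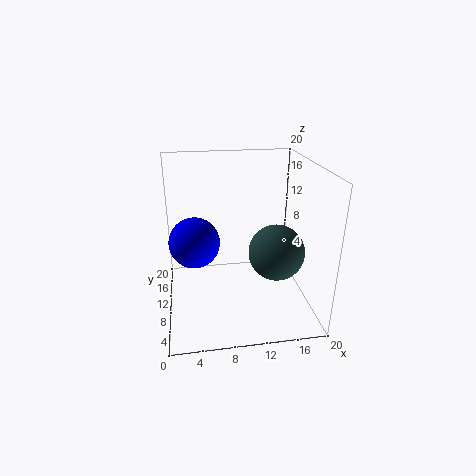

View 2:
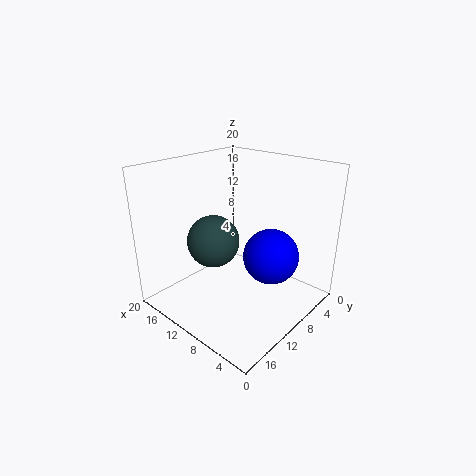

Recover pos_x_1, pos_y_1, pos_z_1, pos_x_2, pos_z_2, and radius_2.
pos_x_1 = 15.5, pos_y_1 = 9.5, pos_z_1 = 7.5, pos_x_2 = 4, pos_z_2 = 9.5, radius_2 = 3.5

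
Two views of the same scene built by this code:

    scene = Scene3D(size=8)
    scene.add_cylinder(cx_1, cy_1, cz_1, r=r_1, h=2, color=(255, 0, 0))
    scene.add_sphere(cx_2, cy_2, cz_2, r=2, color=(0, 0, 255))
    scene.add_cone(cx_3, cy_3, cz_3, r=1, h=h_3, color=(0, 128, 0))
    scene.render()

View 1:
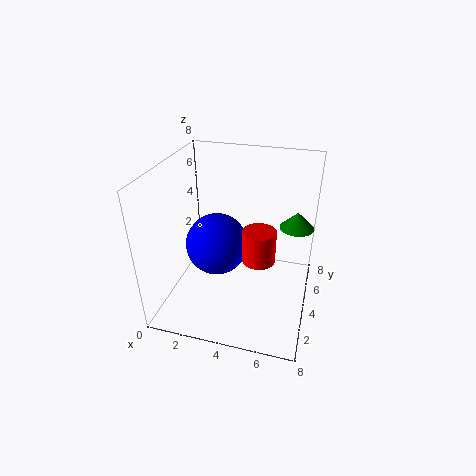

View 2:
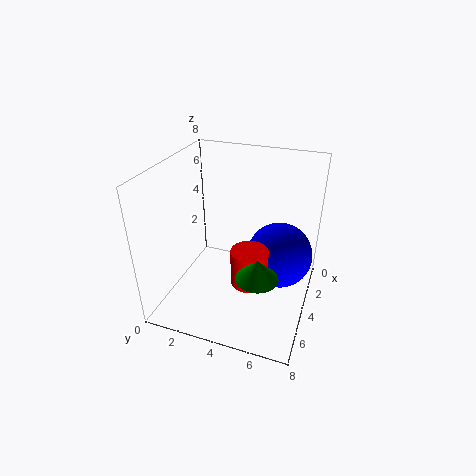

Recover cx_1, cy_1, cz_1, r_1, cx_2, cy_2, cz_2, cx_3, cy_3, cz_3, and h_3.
cx_1 = 5, cy_1 = 5, cz_1 = 2, r_1 = 1, cx_2 = 2, cy_2 = 6, cz_2 = 2, cx_3 = 7, cy_3 = 6, cz_3 = 4, h_3 = 1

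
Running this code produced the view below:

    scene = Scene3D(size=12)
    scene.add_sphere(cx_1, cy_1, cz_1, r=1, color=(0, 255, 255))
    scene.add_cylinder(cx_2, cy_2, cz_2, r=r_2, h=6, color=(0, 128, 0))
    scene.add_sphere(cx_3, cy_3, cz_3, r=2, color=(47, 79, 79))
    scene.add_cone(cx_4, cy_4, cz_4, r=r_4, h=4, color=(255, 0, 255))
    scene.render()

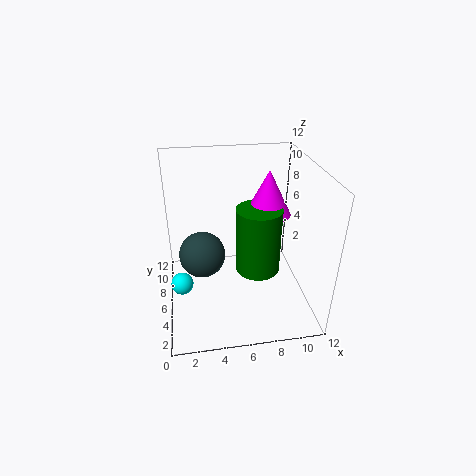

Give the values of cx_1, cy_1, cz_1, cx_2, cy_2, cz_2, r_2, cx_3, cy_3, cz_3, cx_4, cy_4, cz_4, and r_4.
cx_1 = 1
cy_1 = 7
cz_1 = 1
cx_2 = 8
cy_2 = 7
cz_2 = 2
r_2 = 2
cx_3 = 3
cy_3 = 7
cz_3 = 4
cx_4 = 9
cy_4 = 8
cz_4 = 7
r_4 = 2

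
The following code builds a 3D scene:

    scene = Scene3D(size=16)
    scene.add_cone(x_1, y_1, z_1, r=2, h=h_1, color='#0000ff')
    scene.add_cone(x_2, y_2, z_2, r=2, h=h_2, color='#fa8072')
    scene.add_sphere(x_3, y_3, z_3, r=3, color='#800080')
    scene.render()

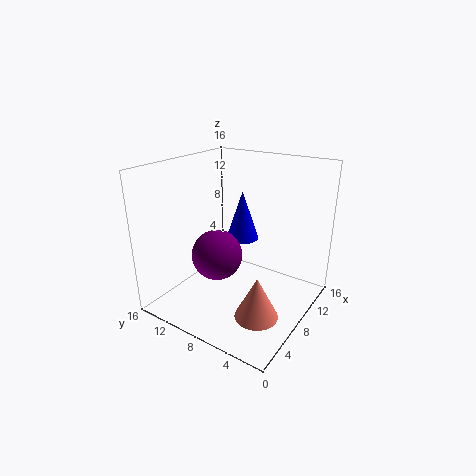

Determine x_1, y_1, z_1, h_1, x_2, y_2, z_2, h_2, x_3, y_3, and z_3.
x_1 = 12
y_1 = 10
z_1 = 6
h_1 = 6
x_2 = 2
y_2 = 2
z_2 = 4
h_2 = 4
x_3 = 8
y_3 = 11
z_3 = 5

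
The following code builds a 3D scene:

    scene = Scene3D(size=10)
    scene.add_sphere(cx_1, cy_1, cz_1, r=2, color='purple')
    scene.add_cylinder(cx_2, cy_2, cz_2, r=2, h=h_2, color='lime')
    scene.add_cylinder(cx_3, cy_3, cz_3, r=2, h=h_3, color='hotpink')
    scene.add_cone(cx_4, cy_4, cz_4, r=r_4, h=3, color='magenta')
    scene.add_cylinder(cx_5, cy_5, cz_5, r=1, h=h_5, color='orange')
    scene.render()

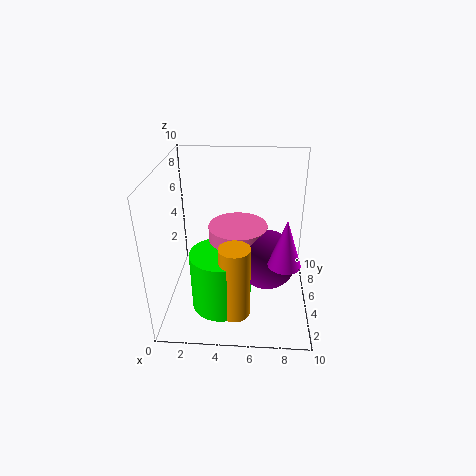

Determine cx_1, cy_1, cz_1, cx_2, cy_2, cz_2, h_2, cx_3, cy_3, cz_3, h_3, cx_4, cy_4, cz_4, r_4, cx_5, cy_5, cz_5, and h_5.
cx_1 = 7, cy_1 = 4, cz_1 = 4, cx_2 = 4, cy_2 = 3, cz_2 = 1, h_2 = 4, cx_3 = 5, cy_3 = 5, cz_3 = 3, h_3 = 3, cx_4 = 8, cy_4 = 2, cz_4 = 5, r_4 = 1, cx_5 = 5, cy_5 = 2, cz_5 = 1, h_5 = 5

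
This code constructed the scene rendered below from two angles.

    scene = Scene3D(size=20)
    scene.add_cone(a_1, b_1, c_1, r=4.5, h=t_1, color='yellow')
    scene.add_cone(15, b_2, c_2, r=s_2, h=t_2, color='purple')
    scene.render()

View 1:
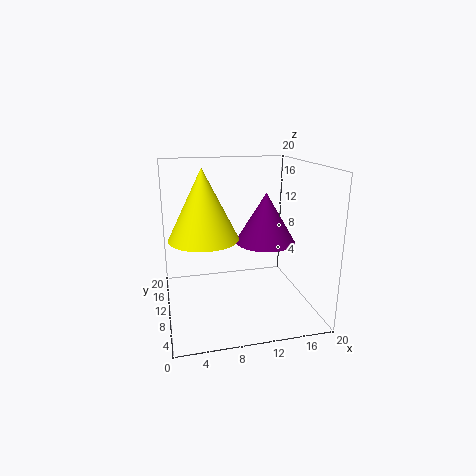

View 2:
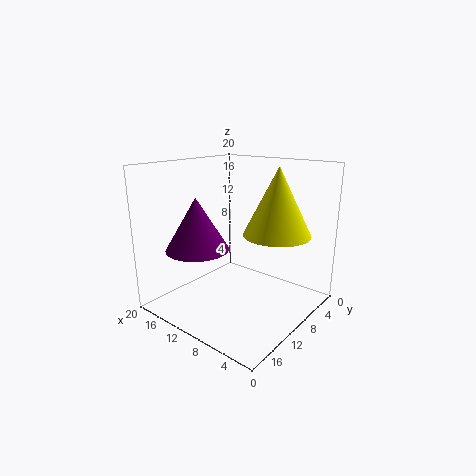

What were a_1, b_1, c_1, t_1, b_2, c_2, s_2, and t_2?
a_1 = 5; b_1 = 8; c_1 = 11; t_1 = 9; b_2 = 13; c_2 = 8; s_2 = 4.5; t_2 = 7.5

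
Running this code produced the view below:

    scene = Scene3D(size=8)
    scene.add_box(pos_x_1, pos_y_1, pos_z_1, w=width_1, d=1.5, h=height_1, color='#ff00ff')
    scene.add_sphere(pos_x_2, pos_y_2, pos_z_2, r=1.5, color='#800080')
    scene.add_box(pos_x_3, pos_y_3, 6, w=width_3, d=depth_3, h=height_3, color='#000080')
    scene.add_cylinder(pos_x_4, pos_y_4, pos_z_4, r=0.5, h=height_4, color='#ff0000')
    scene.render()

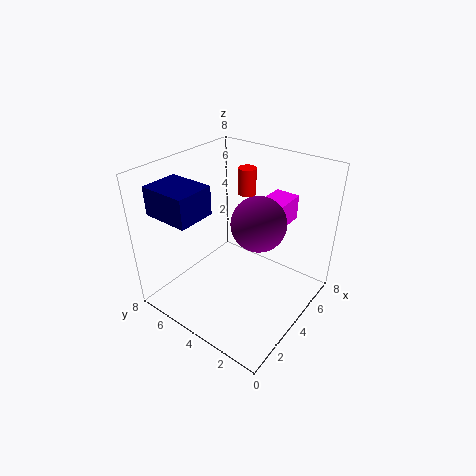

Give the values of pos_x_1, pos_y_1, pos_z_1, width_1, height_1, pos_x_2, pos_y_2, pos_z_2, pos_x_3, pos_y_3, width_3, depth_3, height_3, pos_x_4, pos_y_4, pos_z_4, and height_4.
pos_x_1 = 5.5, pos_y_1 = 2.5, pos_z_1 = 4, width_1 = 2.5, height_1 = 1.5, pos_x_2 = 4.5, pos_y_2 = 3, pos_z_2 = 5, pos_x_3 = 0.5, pos_y_3 = 4.5, width_3 = 2, depth_3 = 2.5, height_3 = 1.5, pos_x_4 = 5.5, pos_y_4 = 4.5, pos_z_4 = 6, height_4 = 1.5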